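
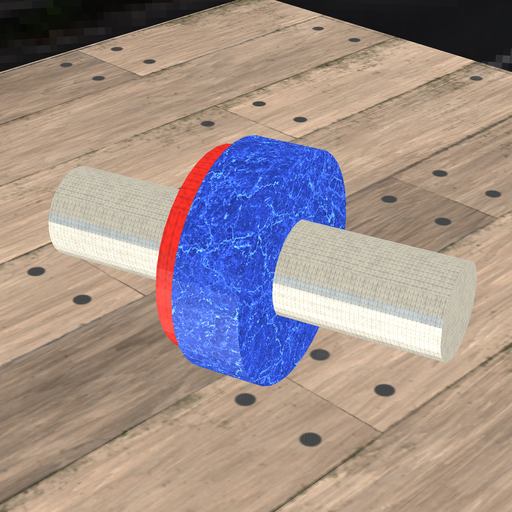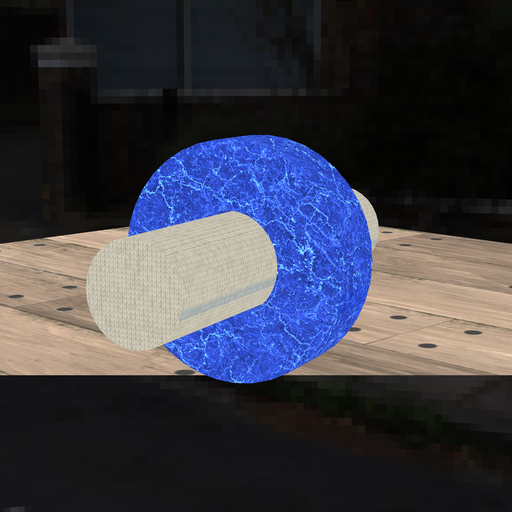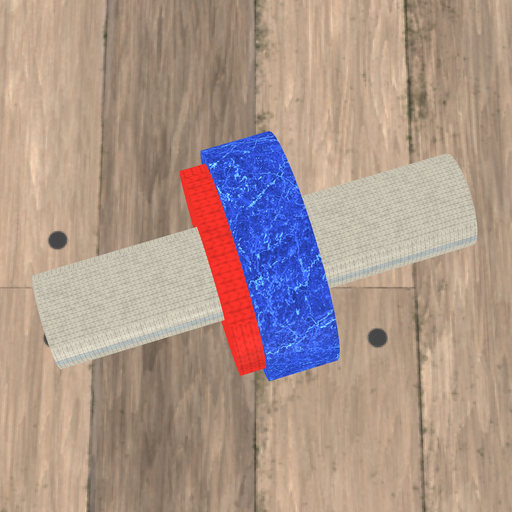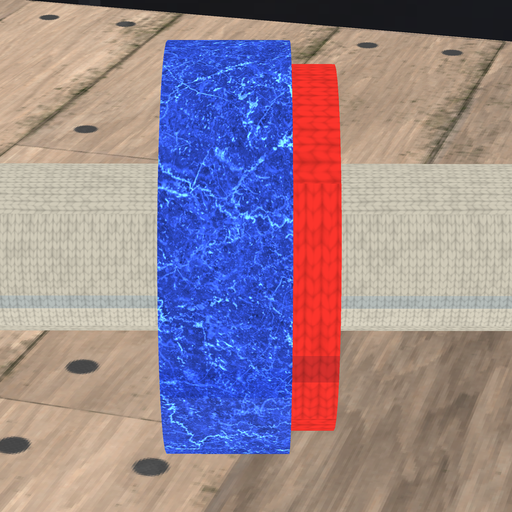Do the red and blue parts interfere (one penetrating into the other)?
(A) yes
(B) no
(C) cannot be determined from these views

(A) yes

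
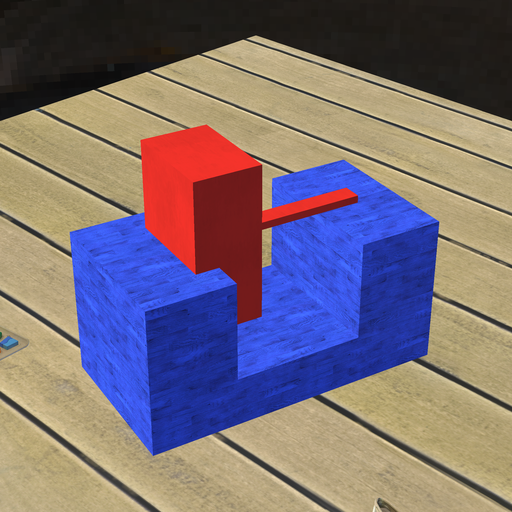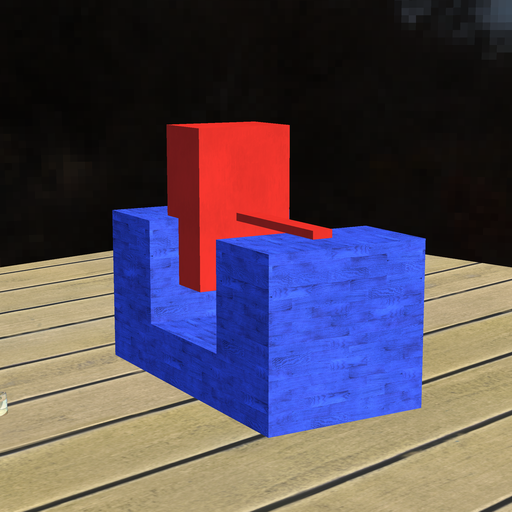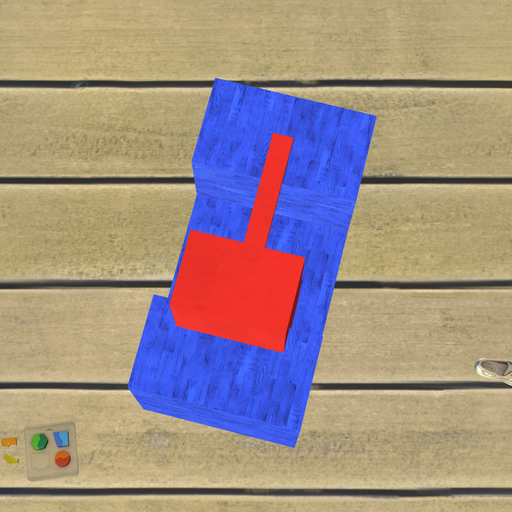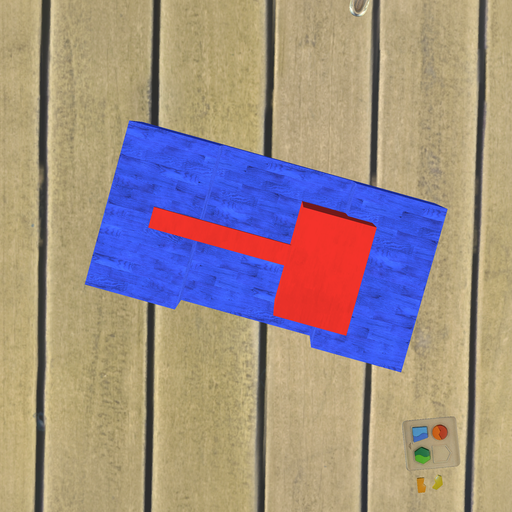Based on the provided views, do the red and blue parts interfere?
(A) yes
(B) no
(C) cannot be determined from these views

(A) yes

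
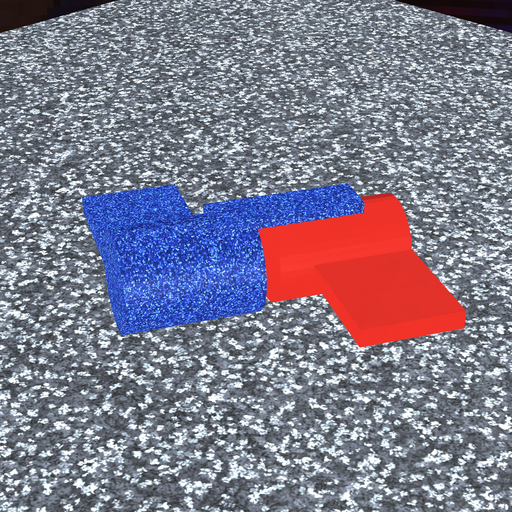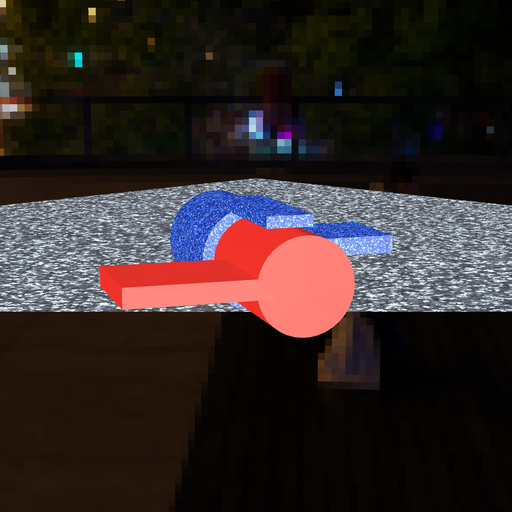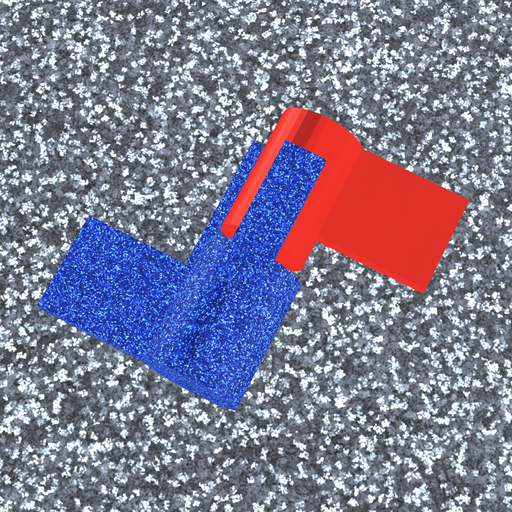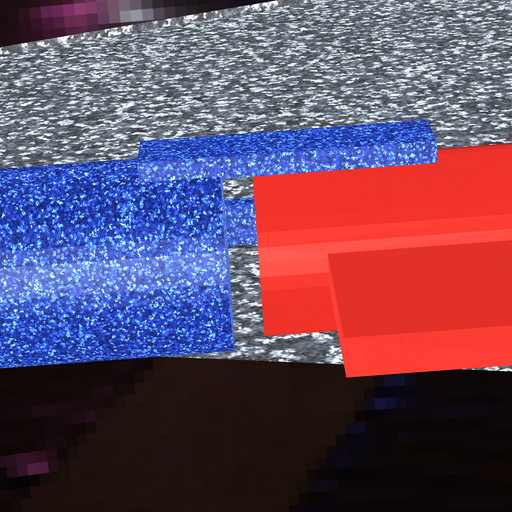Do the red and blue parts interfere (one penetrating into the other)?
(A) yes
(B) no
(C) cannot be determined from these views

(B) no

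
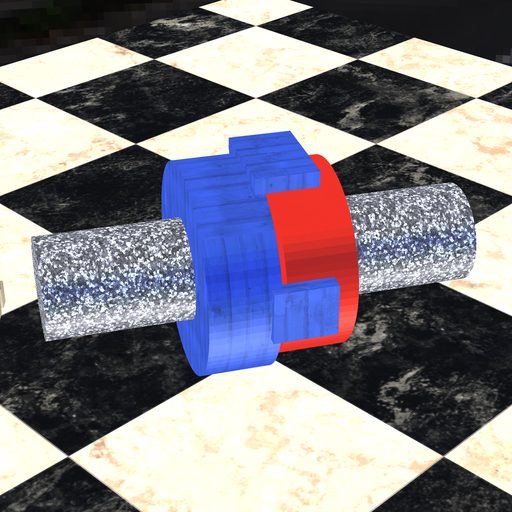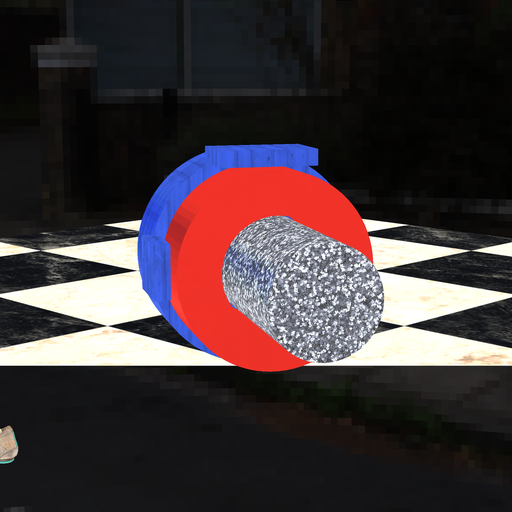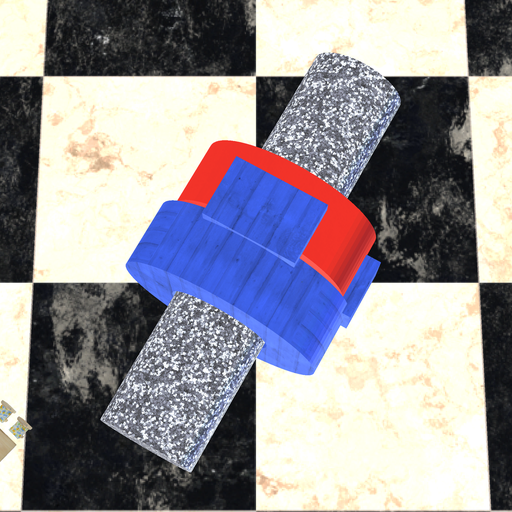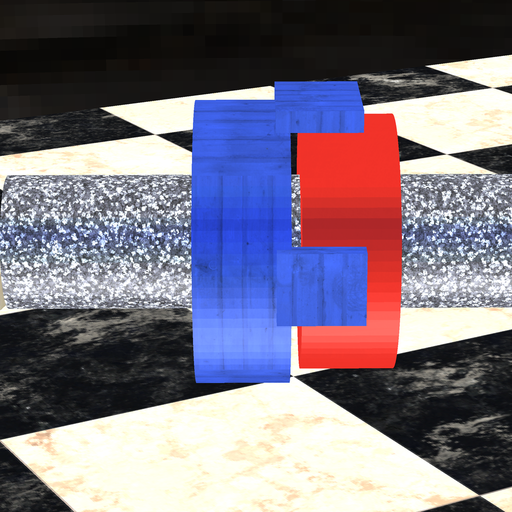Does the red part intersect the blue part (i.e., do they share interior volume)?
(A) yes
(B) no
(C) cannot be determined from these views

(B) no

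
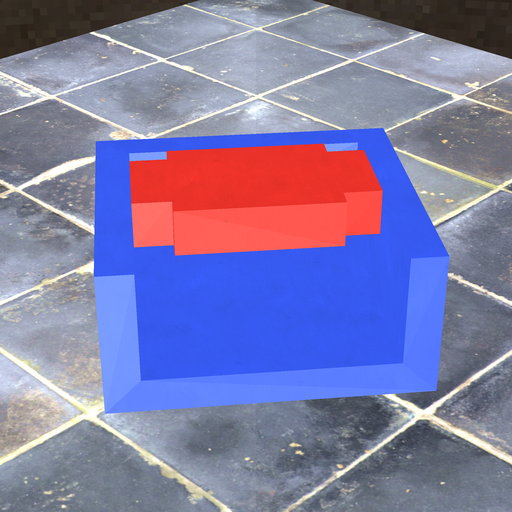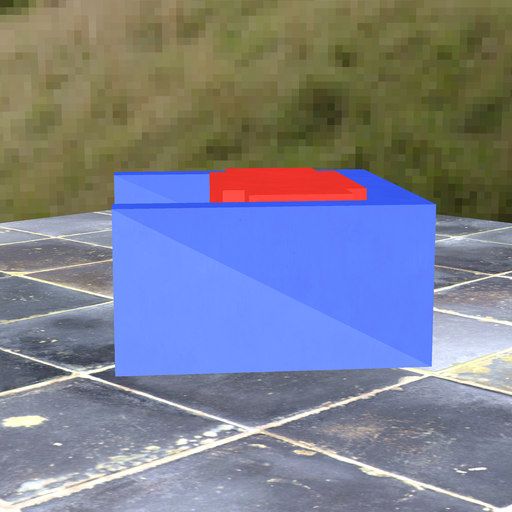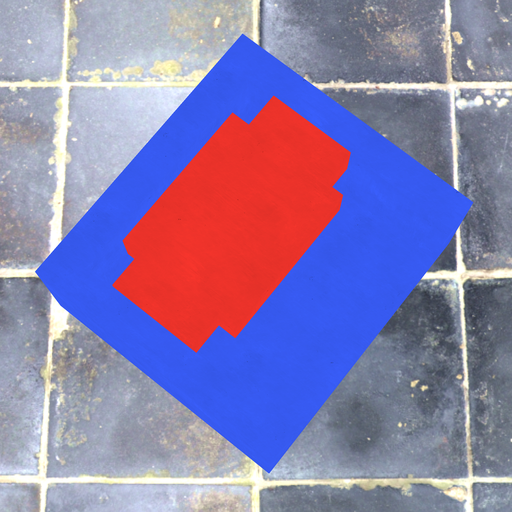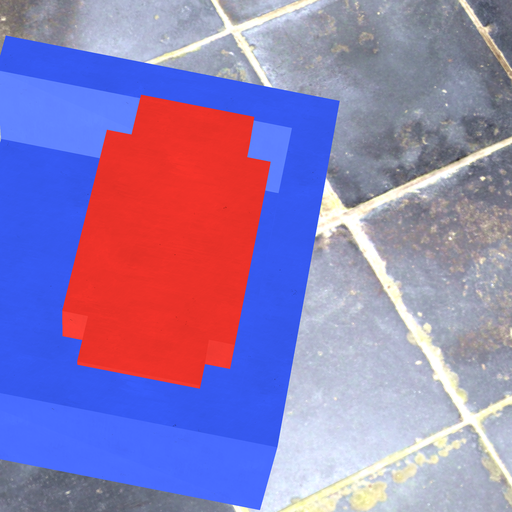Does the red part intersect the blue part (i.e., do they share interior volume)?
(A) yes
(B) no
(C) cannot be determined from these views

(B) no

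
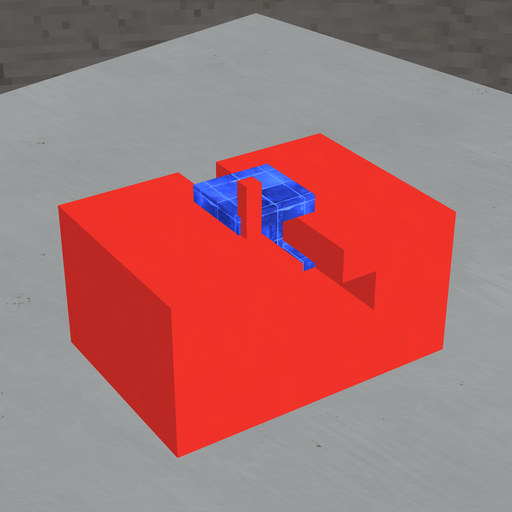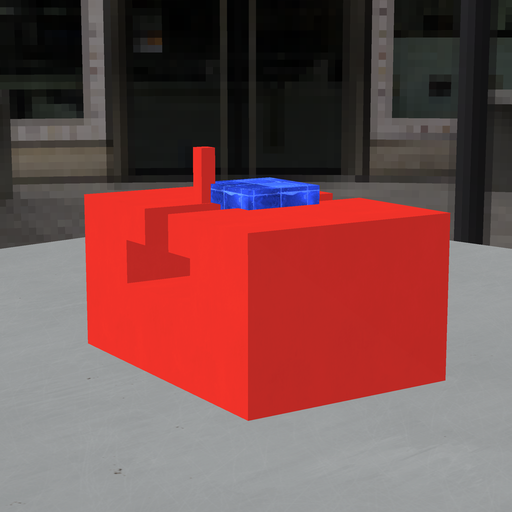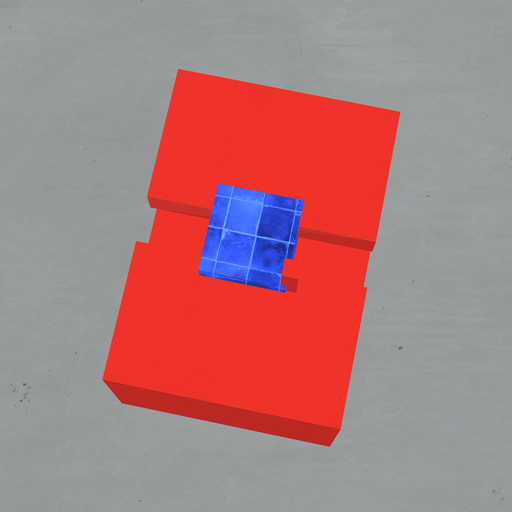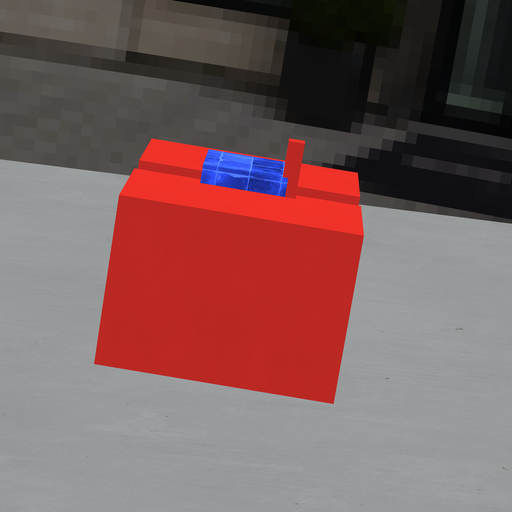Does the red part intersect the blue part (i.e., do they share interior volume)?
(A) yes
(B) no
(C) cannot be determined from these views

(A) yes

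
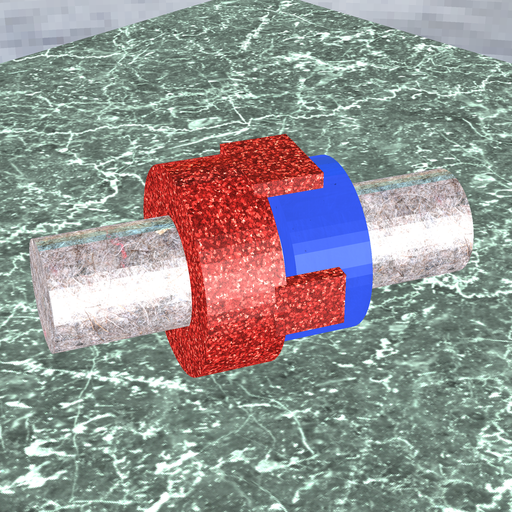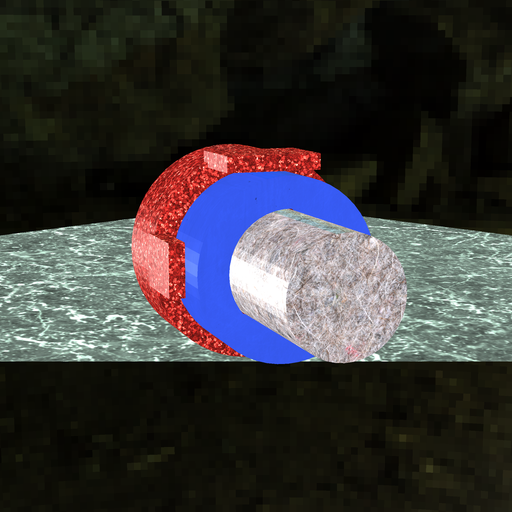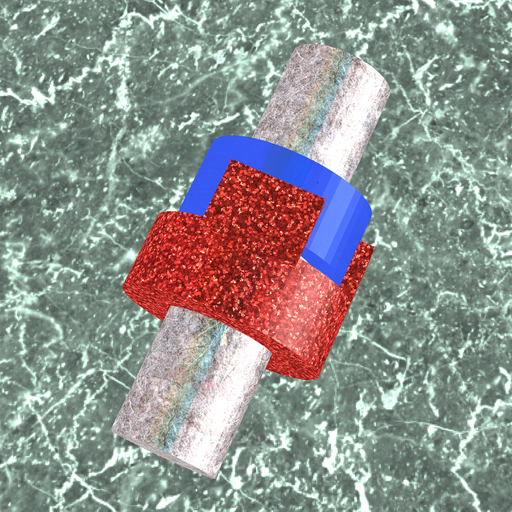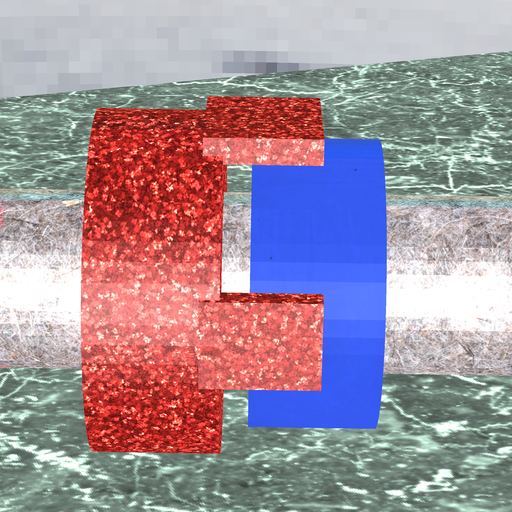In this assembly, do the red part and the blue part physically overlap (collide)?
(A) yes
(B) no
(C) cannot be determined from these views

(B) no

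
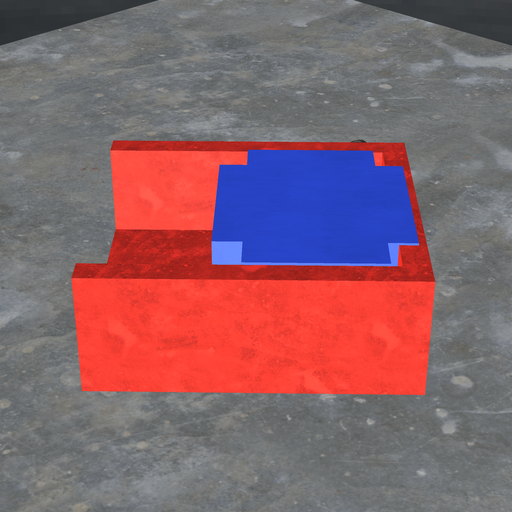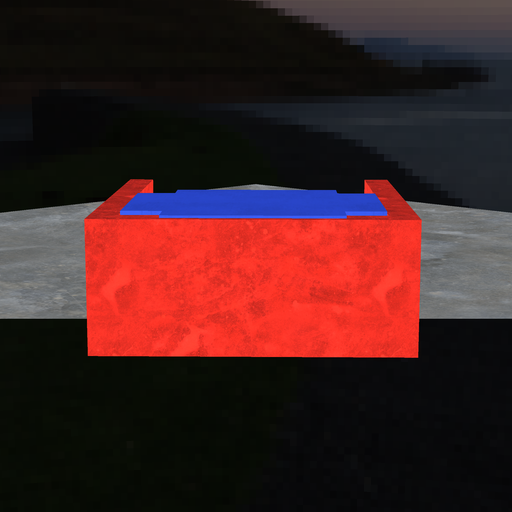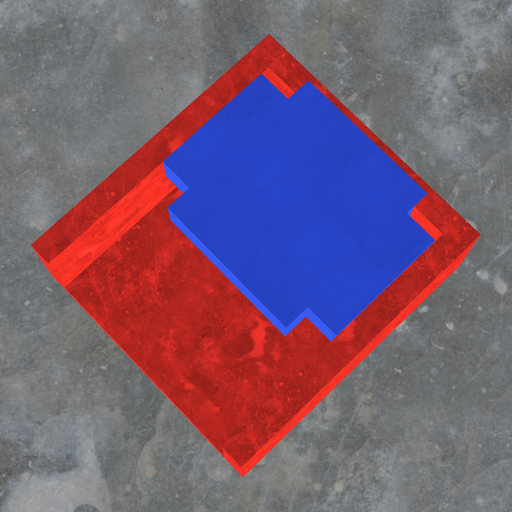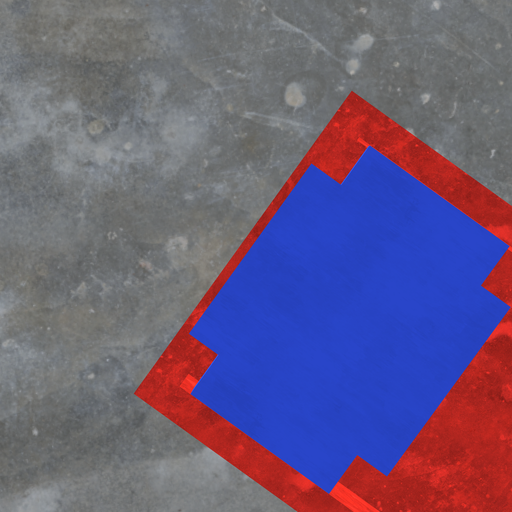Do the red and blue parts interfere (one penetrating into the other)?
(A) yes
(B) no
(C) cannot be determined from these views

(A) yes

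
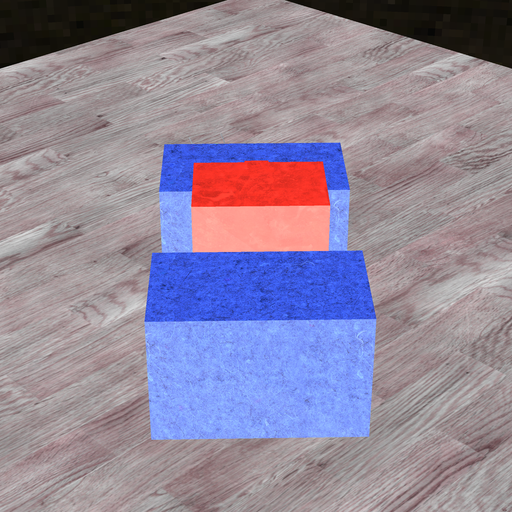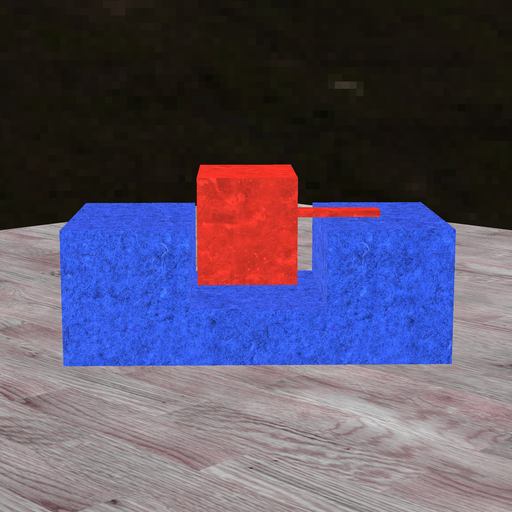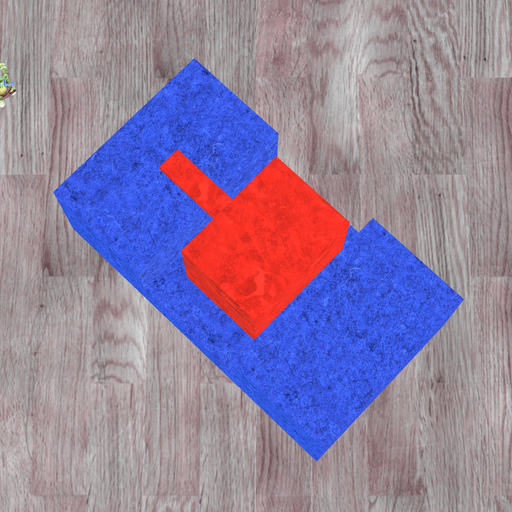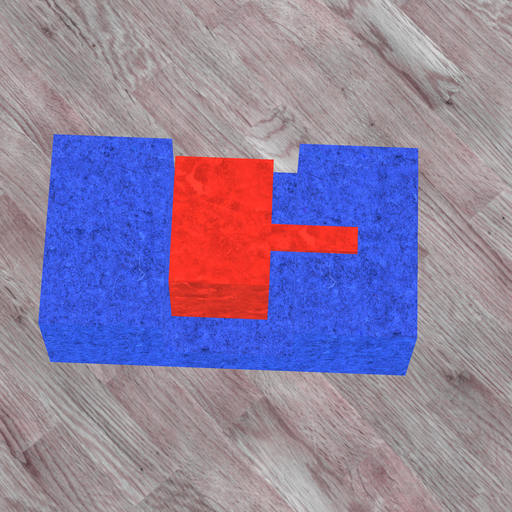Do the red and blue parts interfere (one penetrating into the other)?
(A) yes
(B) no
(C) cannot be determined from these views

(B) no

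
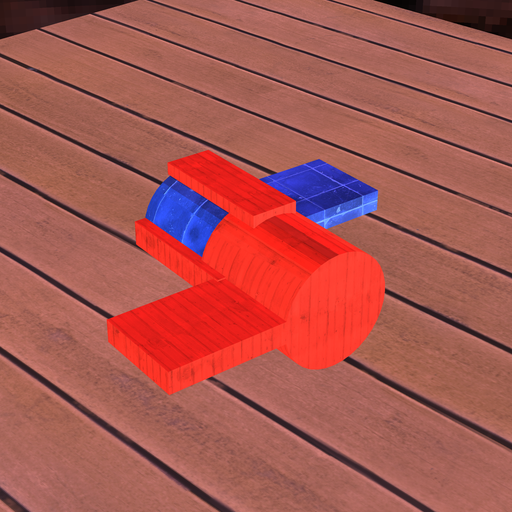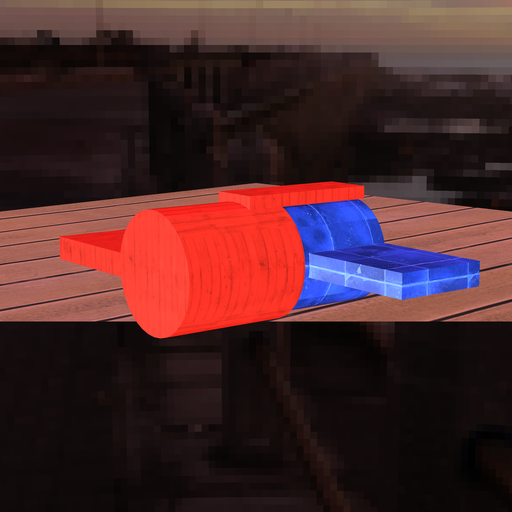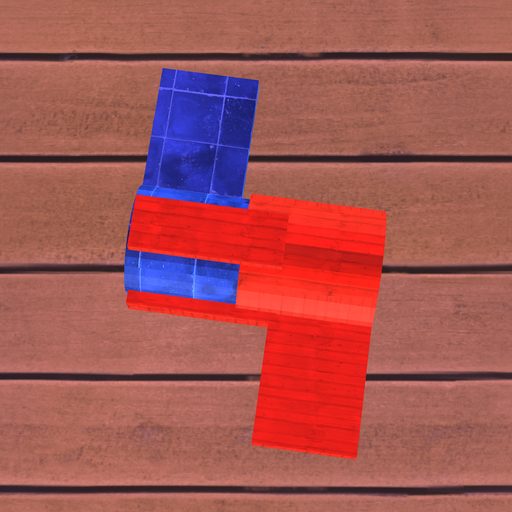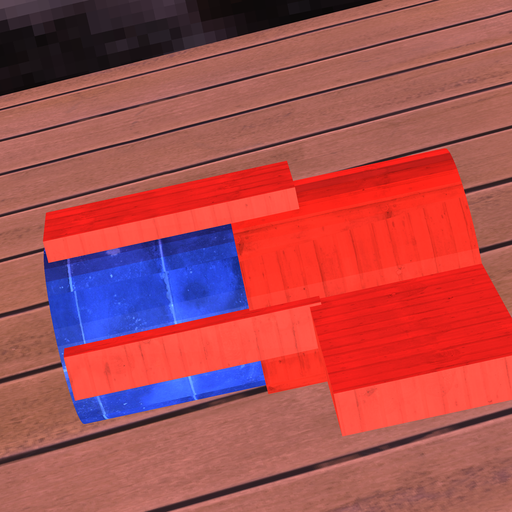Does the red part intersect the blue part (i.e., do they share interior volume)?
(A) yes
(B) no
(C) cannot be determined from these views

(A) yes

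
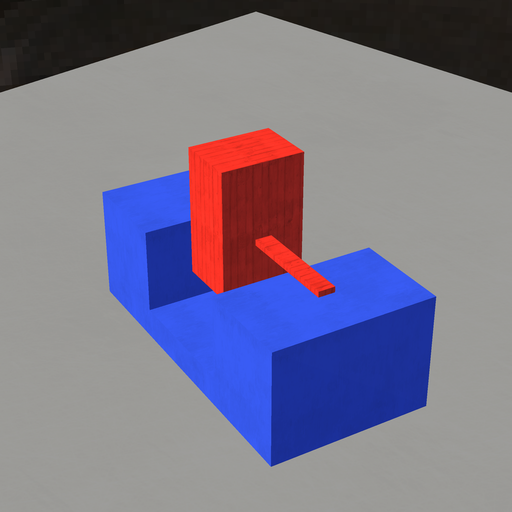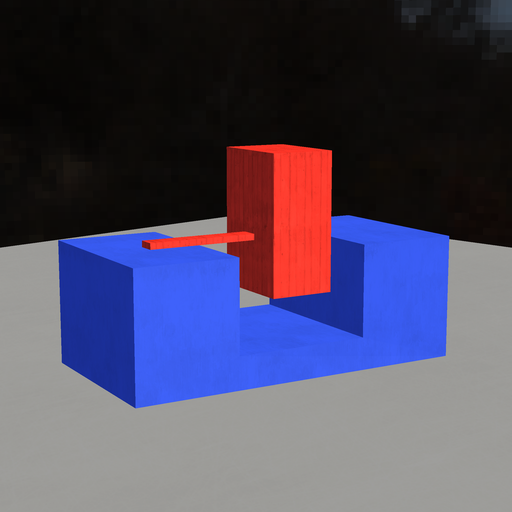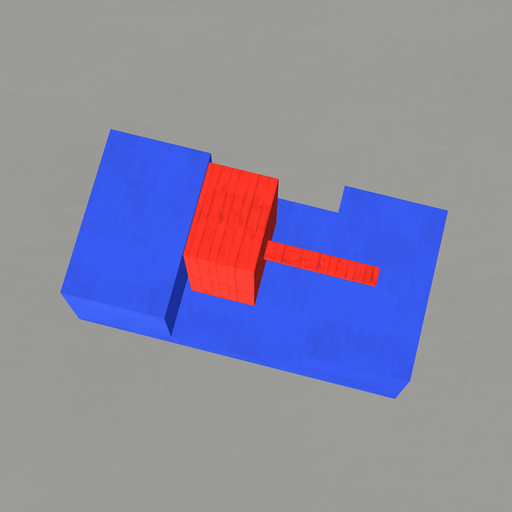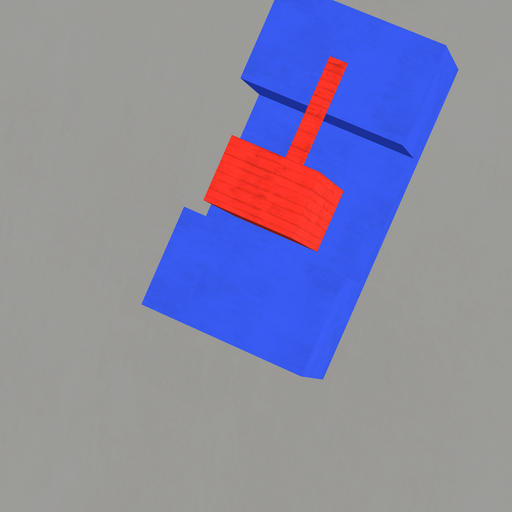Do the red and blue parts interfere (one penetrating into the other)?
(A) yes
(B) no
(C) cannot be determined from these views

(B) no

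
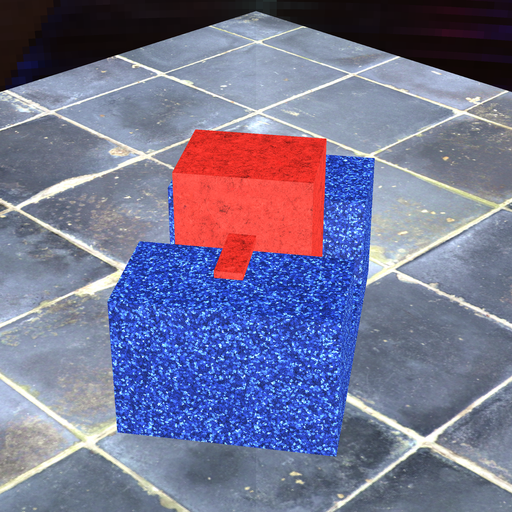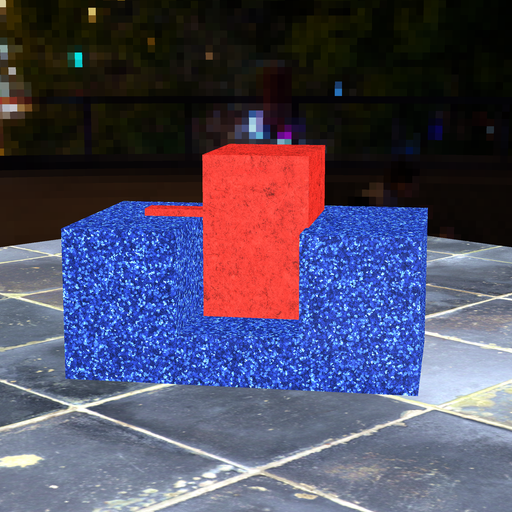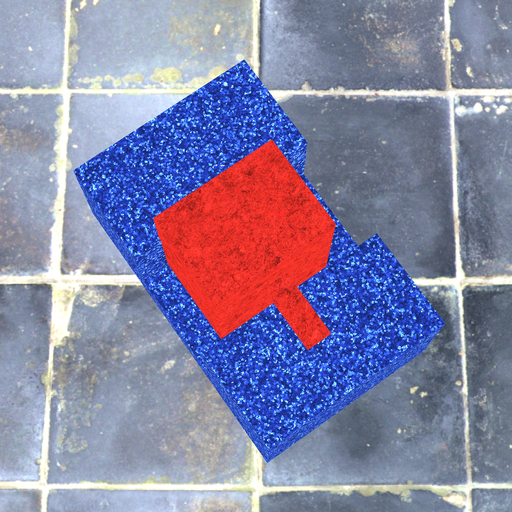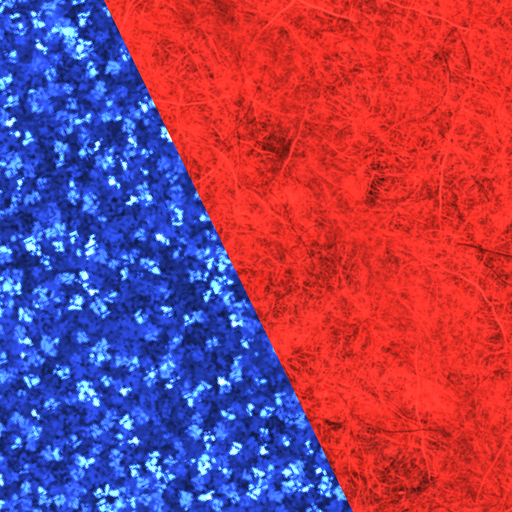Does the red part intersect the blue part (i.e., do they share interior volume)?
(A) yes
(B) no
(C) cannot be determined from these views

(A) yes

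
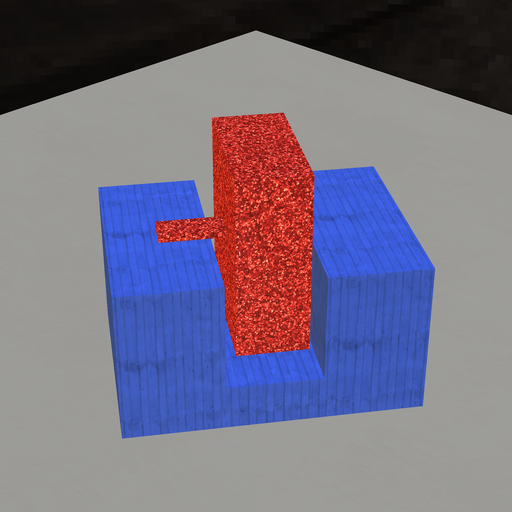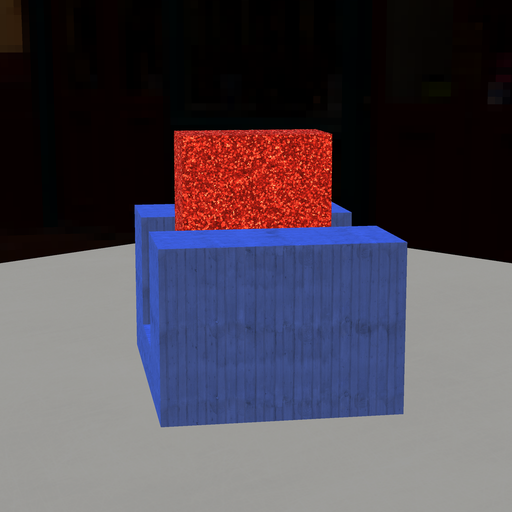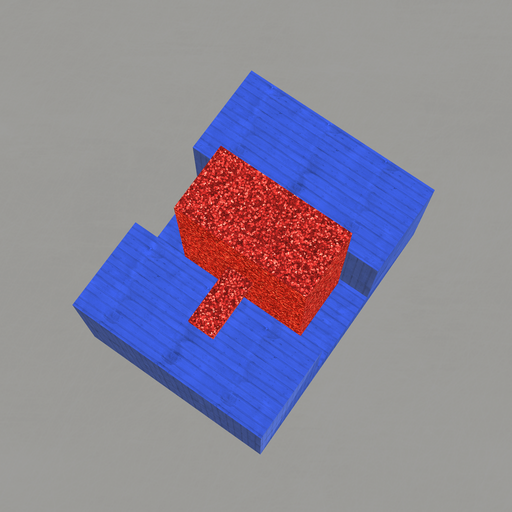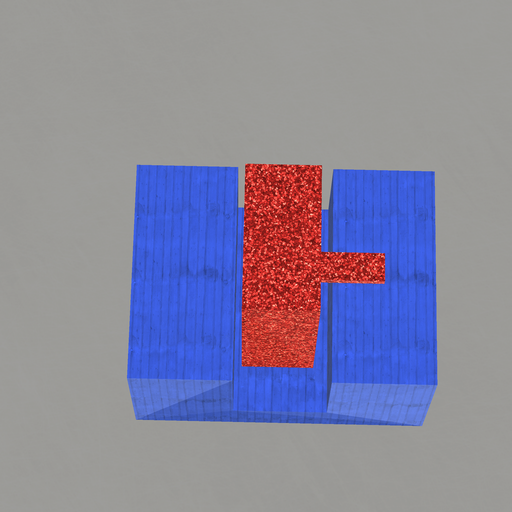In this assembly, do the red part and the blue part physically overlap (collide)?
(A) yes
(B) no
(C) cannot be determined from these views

(B) no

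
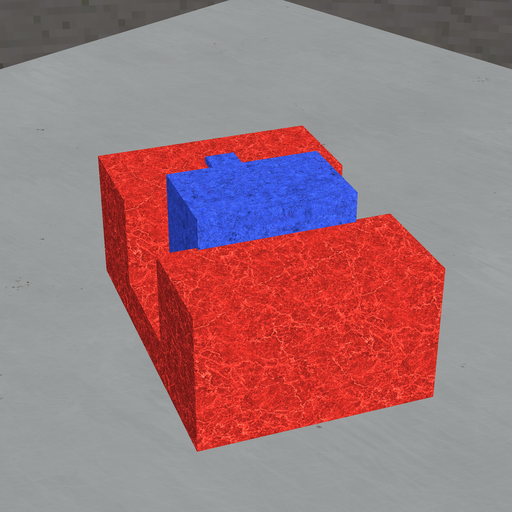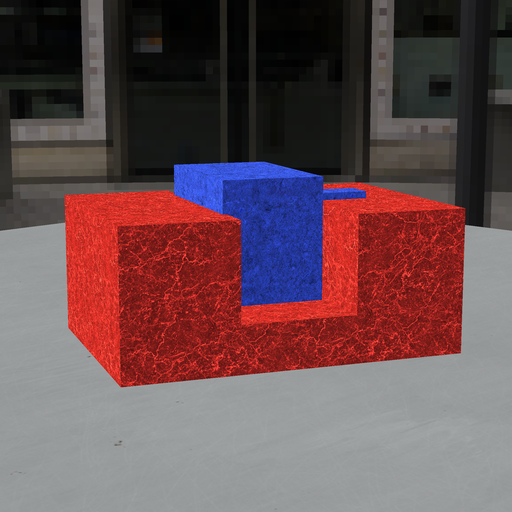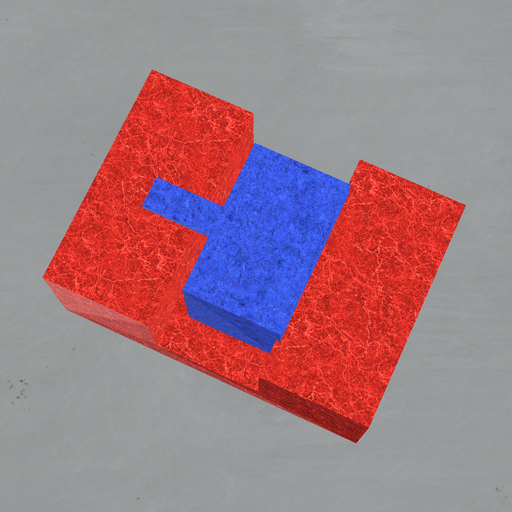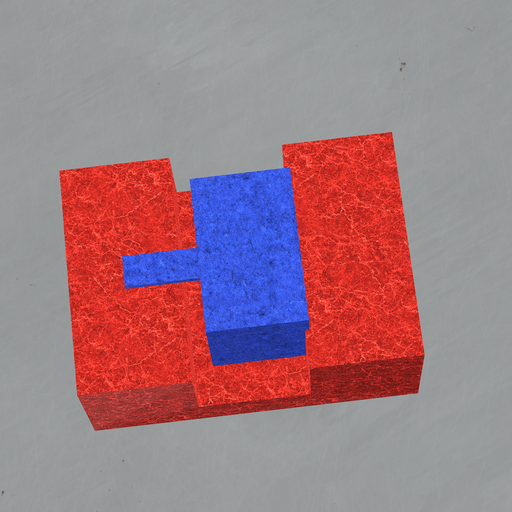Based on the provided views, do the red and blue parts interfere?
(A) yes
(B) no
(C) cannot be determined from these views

(A) yes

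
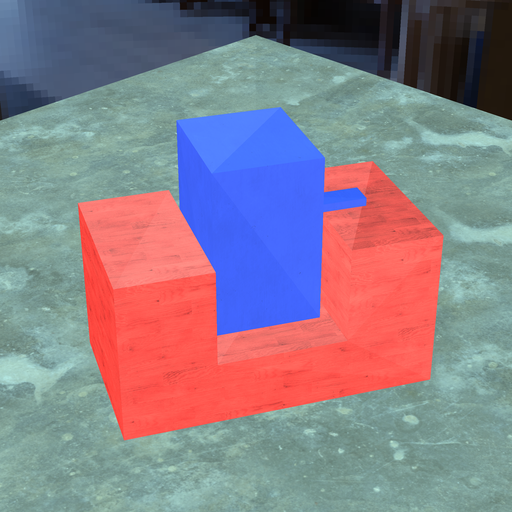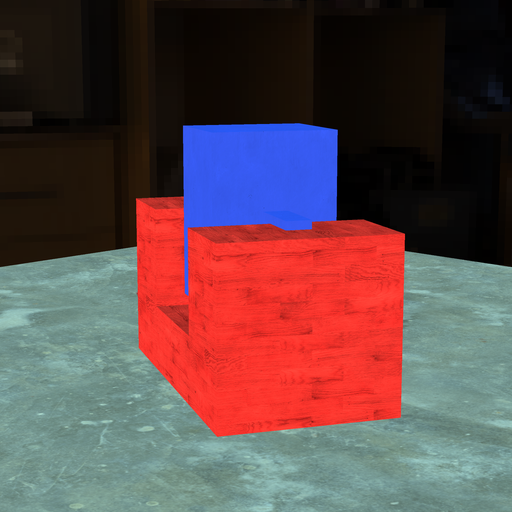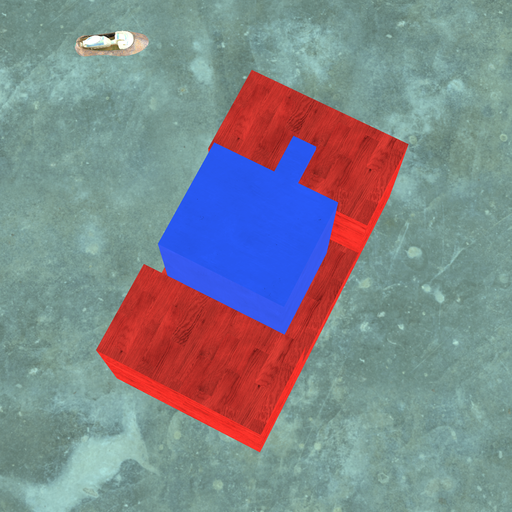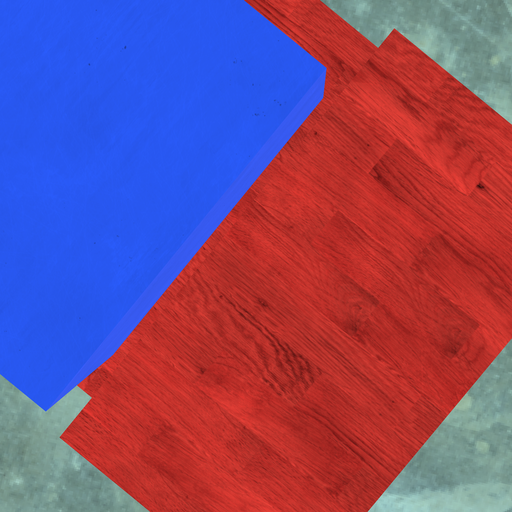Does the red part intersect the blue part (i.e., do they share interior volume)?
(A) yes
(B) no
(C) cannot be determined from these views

(B) no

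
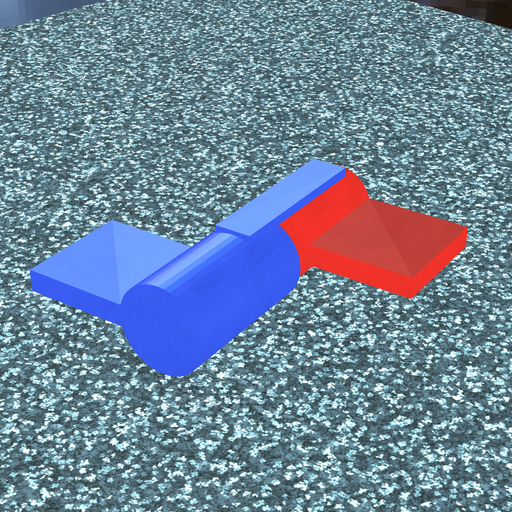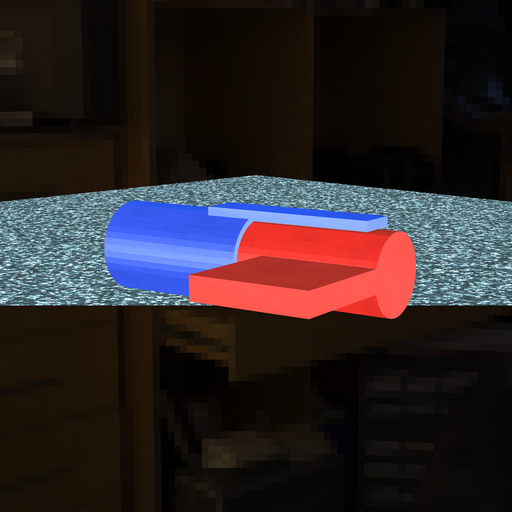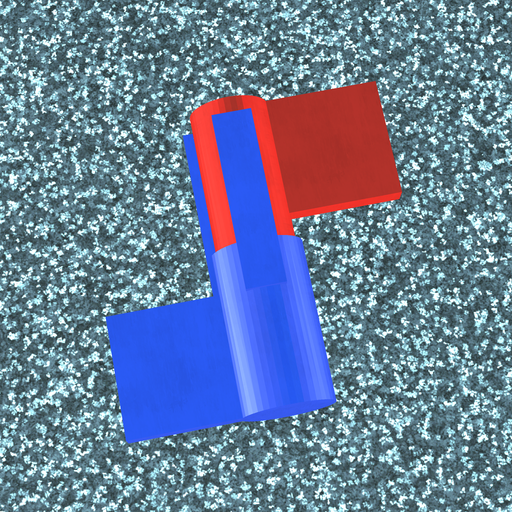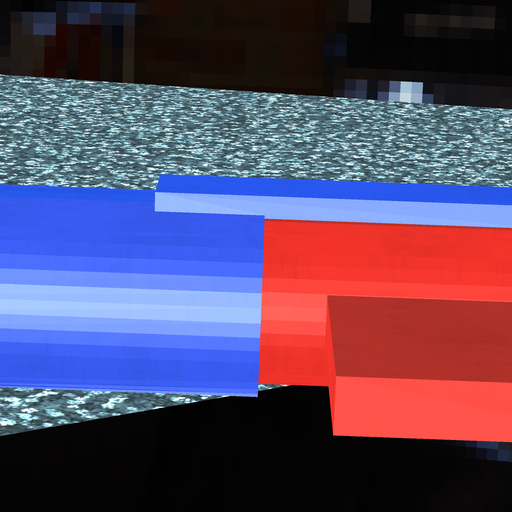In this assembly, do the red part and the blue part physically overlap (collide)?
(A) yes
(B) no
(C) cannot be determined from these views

(A) yes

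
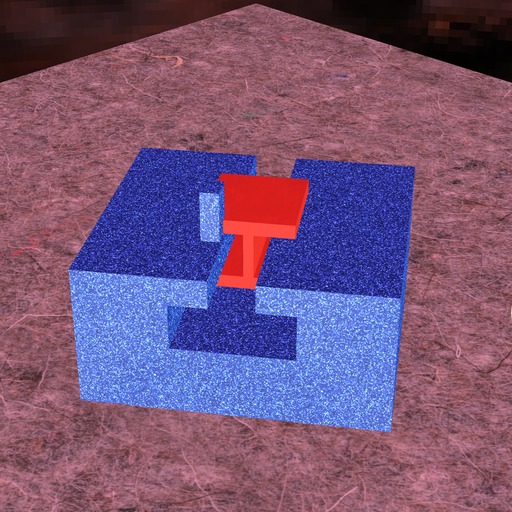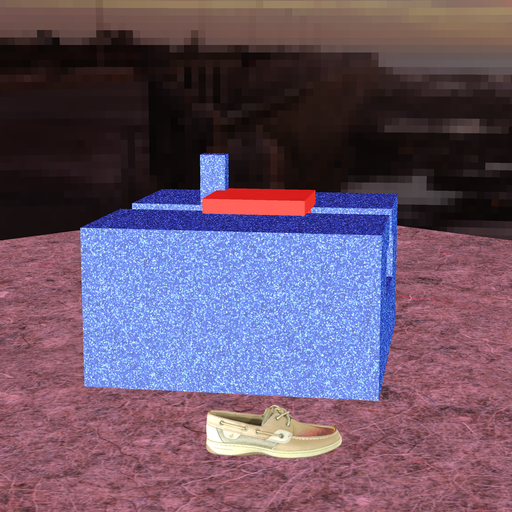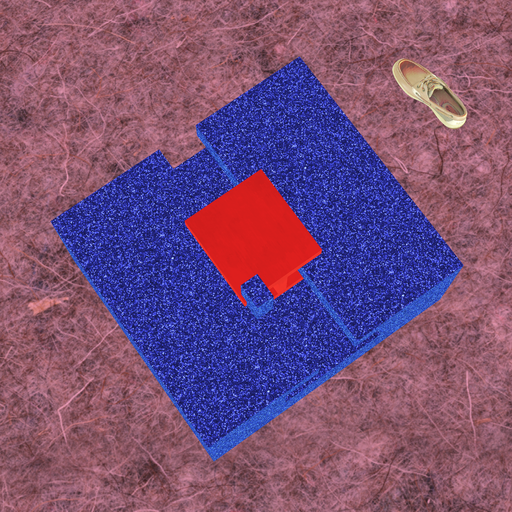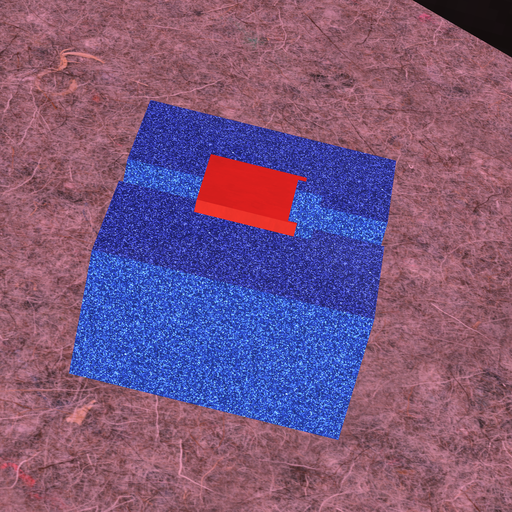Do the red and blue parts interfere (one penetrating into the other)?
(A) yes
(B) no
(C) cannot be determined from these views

(A) yes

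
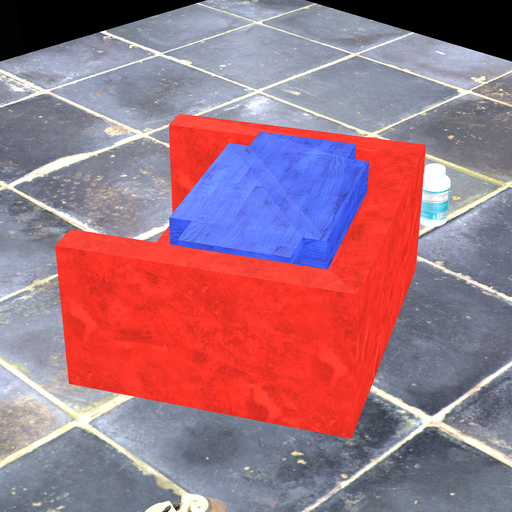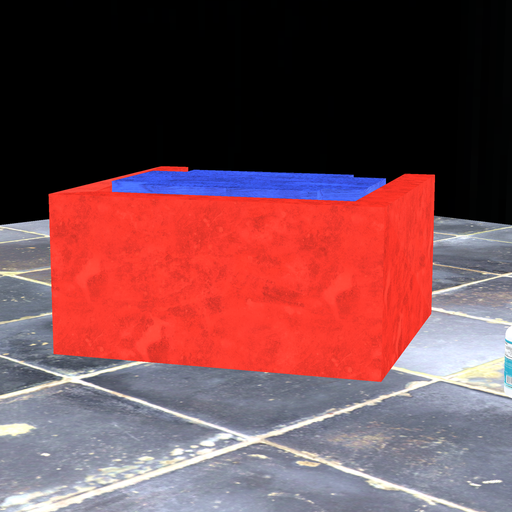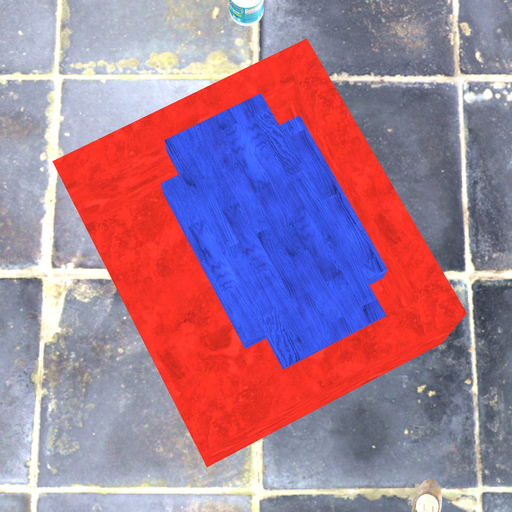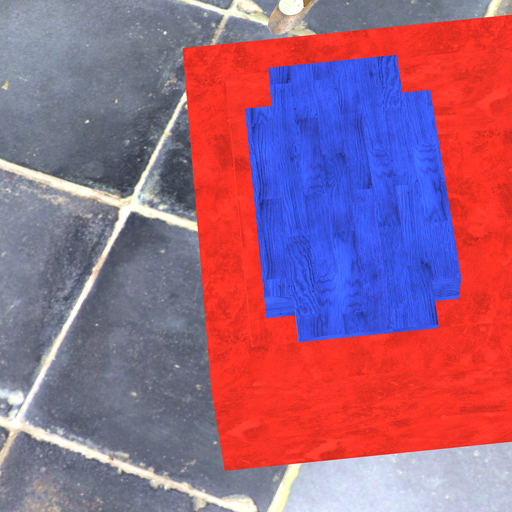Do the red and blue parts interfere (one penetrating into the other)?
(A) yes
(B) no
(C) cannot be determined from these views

(B) no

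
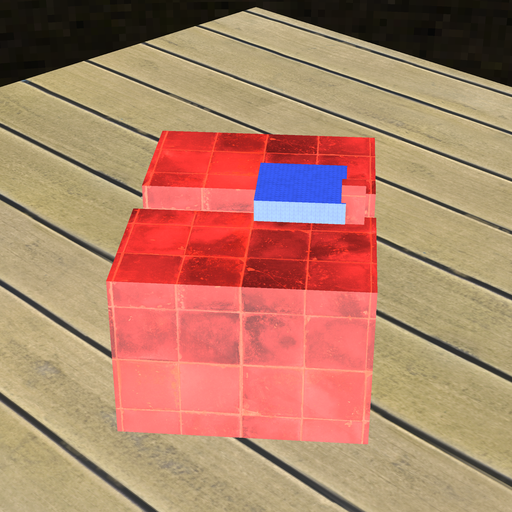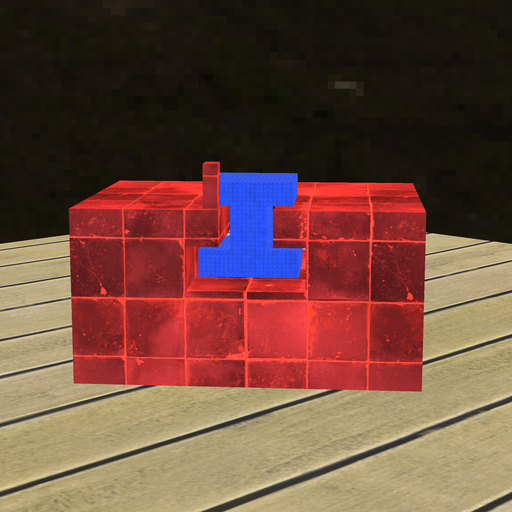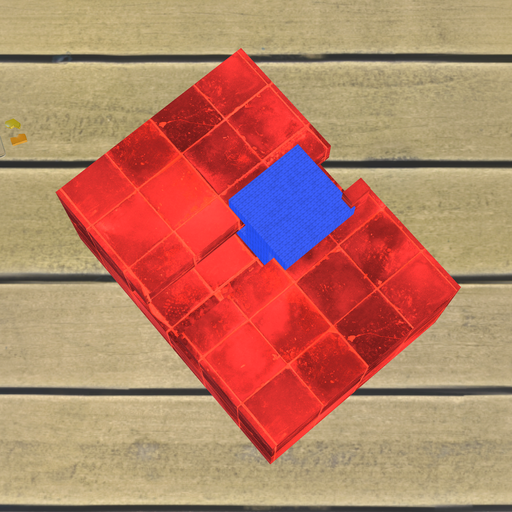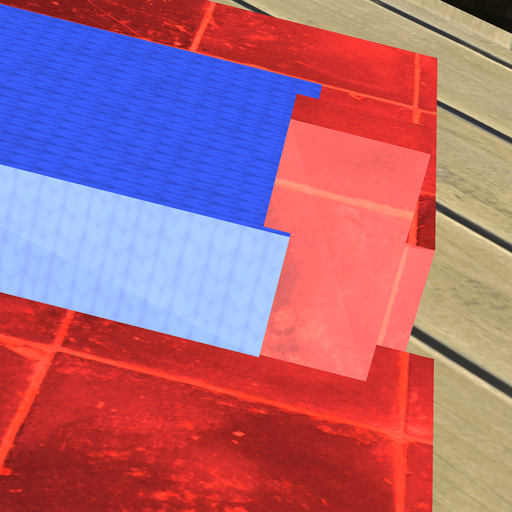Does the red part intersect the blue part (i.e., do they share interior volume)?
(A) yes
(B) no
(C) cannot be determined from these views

(A) yes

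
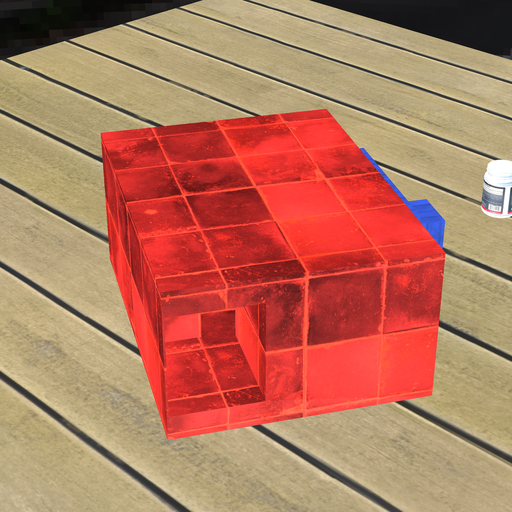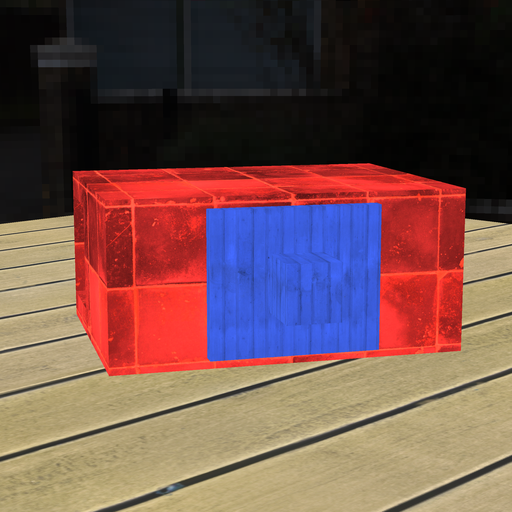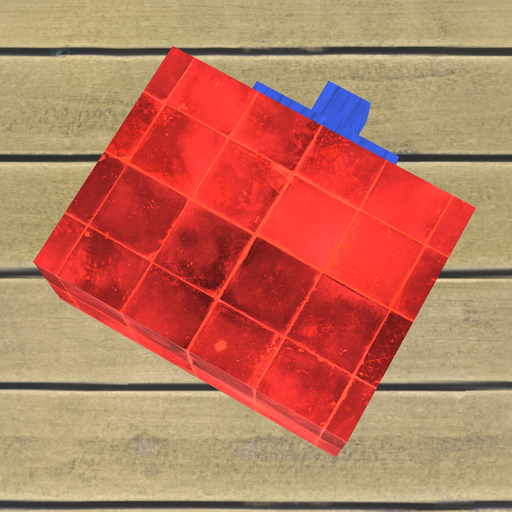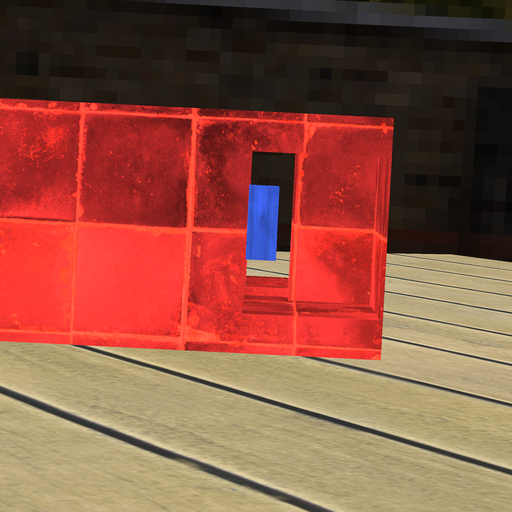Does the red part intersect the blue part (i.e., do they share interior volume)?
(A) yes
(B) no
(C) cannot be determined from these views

(B) no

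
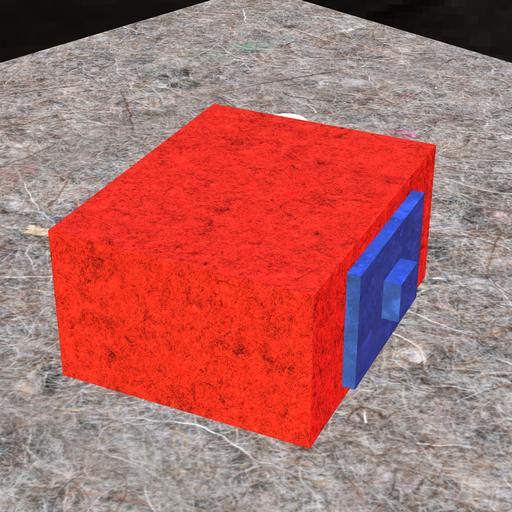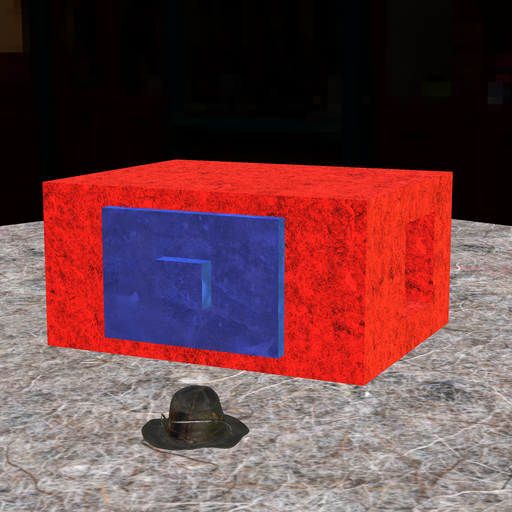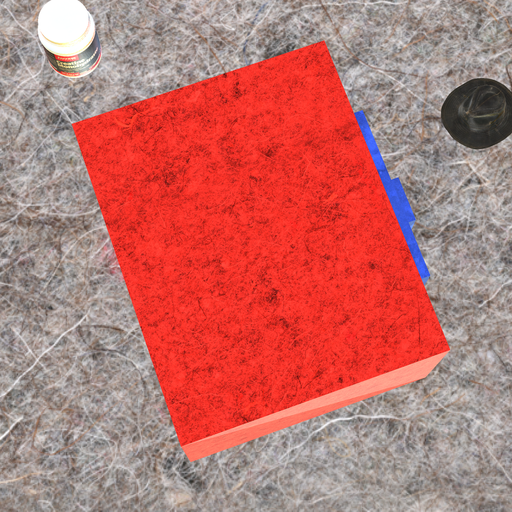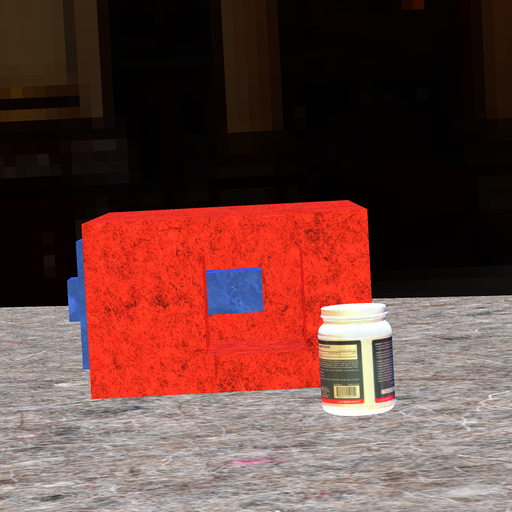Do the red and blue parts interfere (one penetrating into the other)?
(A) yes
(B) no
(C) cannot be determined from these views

(A) yes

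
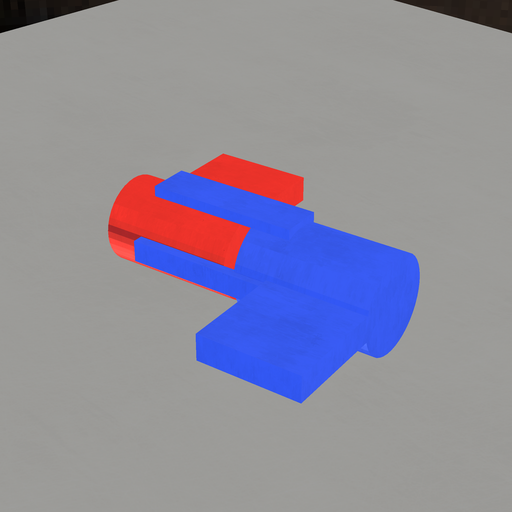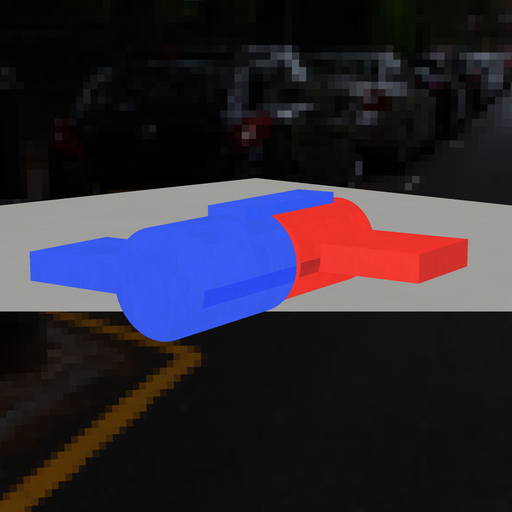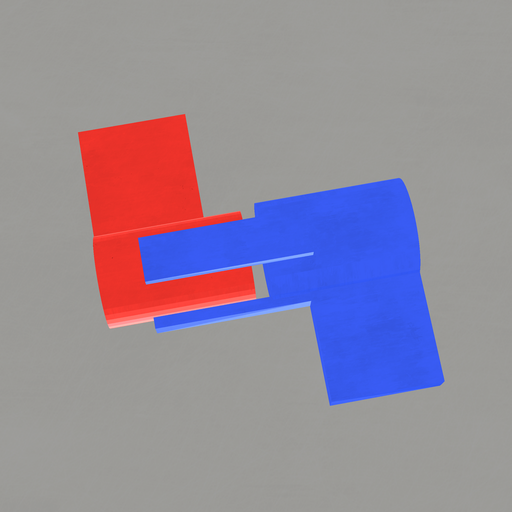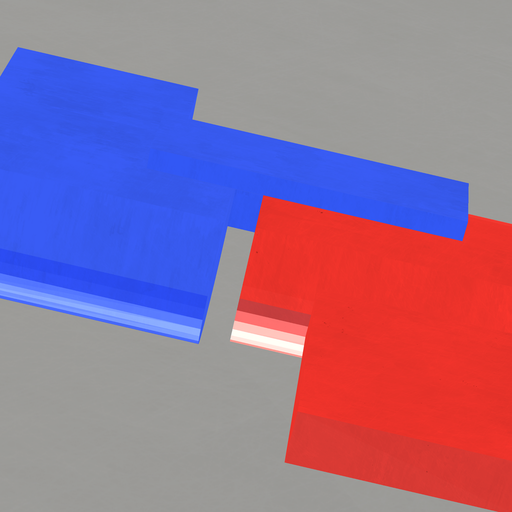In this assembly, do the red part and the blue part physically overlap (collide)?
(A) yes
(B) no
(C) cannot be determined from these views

(B) no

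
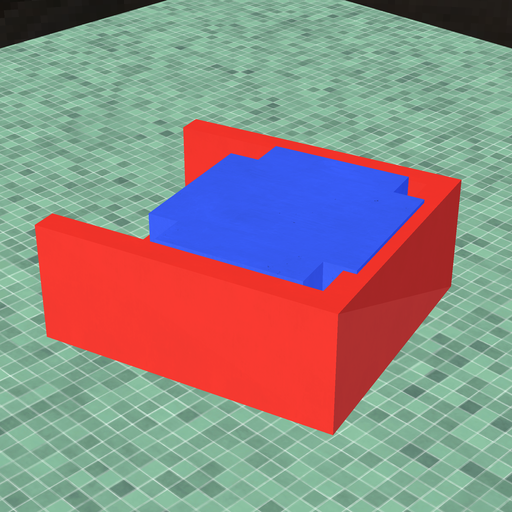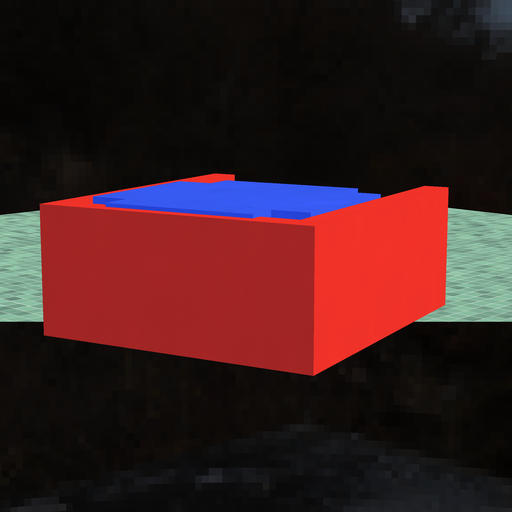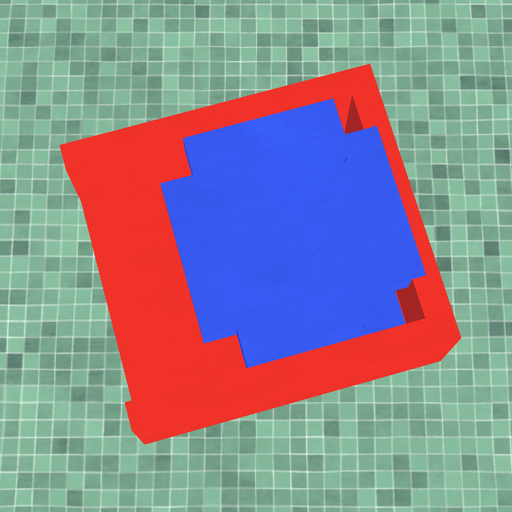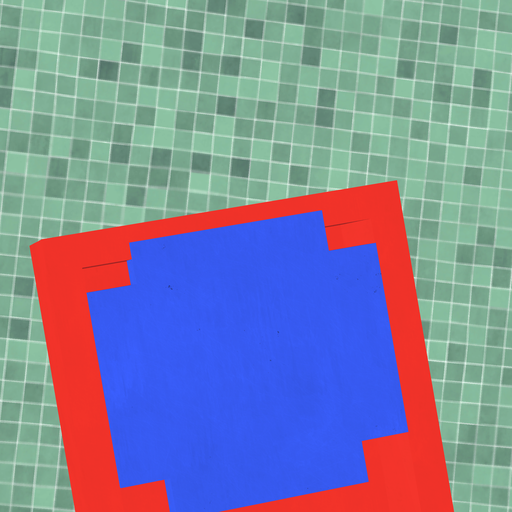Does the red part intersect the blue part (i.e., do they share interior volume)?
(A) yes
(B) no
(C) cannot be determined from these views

(A) yes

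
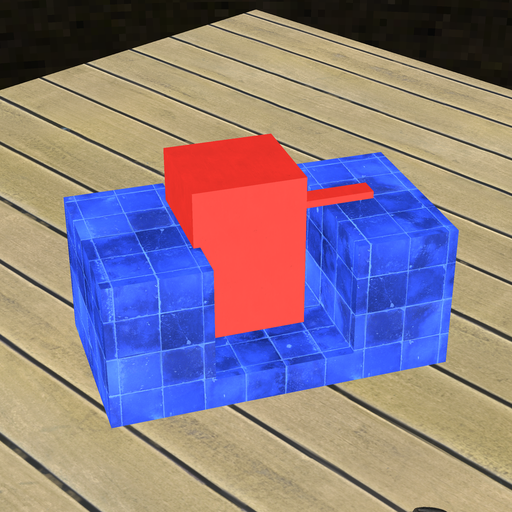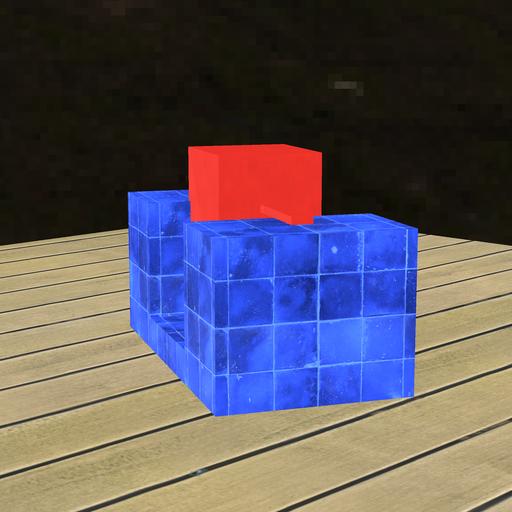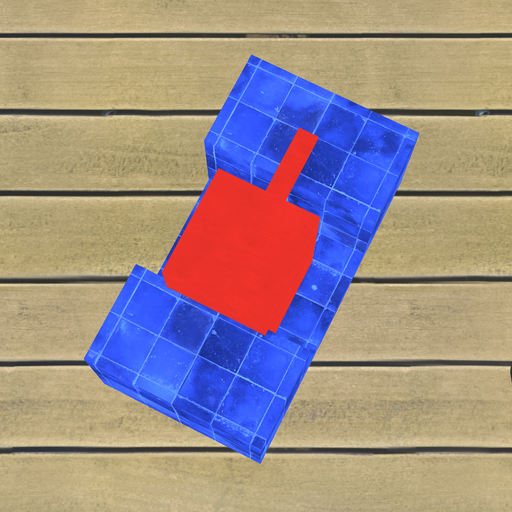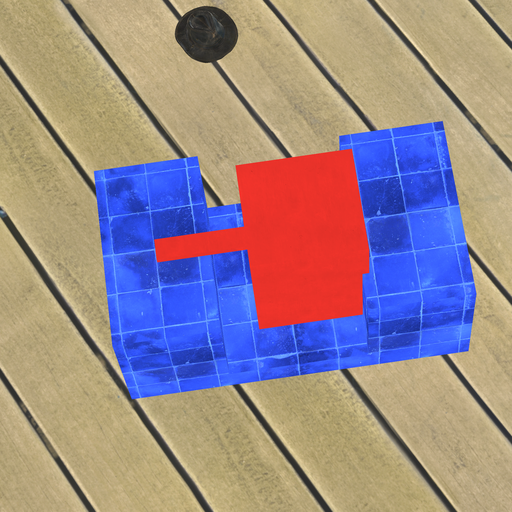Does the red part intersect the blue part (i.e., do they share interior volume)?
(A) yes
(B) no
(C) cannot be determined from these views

(A) yes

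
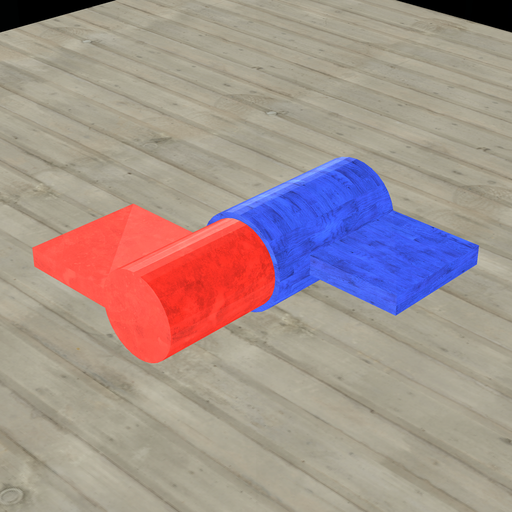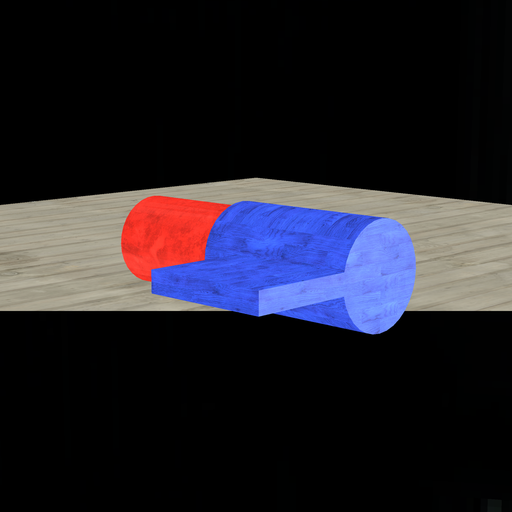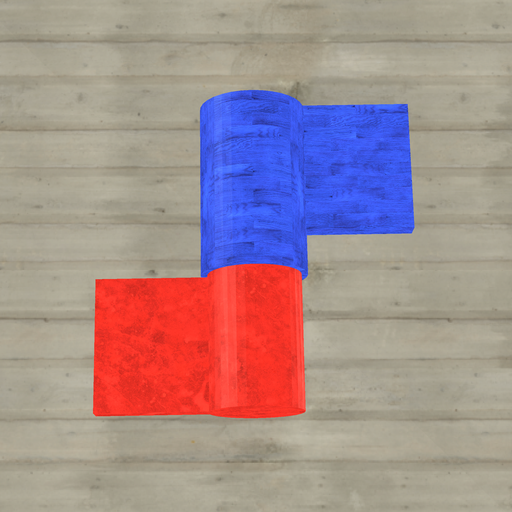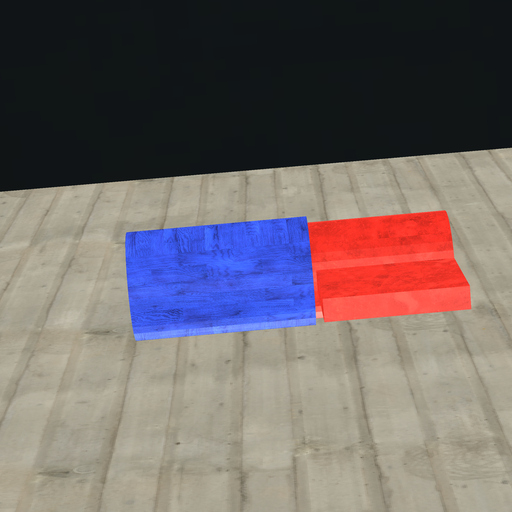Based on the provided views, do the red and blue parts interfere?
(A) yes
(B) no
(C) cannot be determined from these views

(A) yes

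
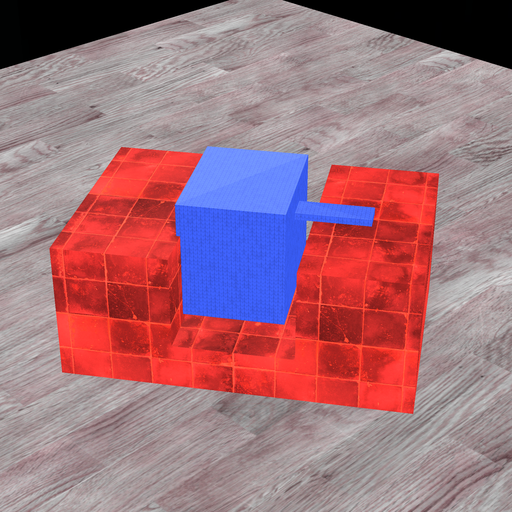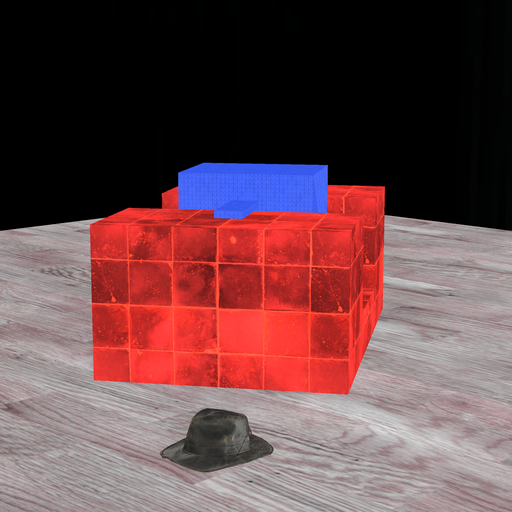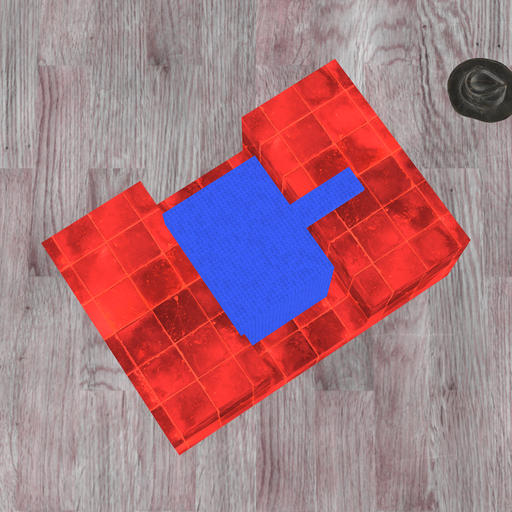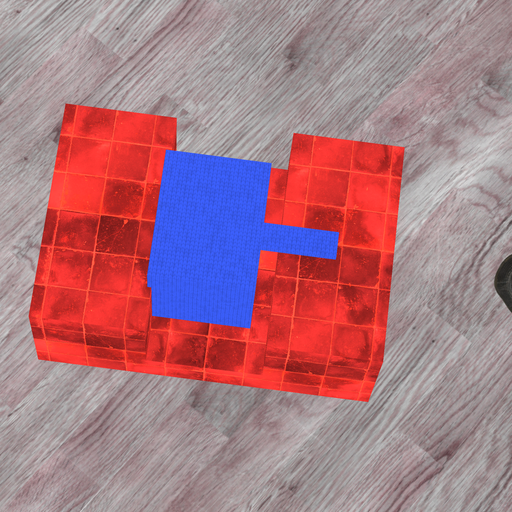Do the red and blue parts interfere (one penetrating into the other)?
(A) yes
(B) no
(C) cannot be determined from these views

(A) yes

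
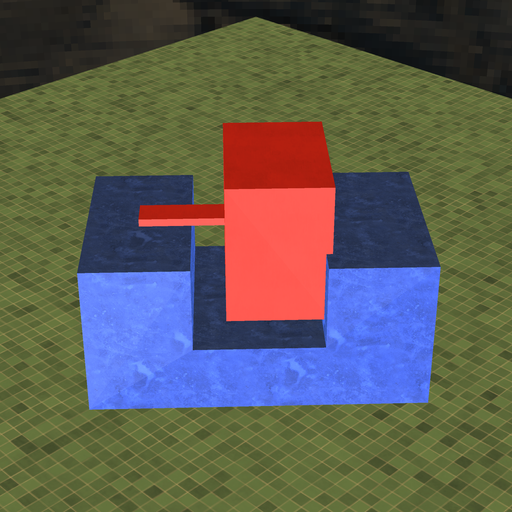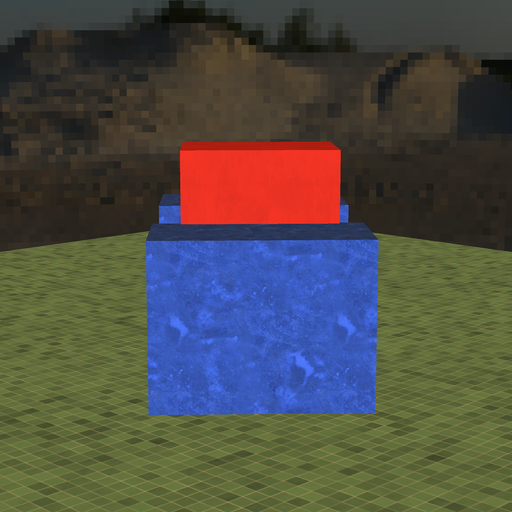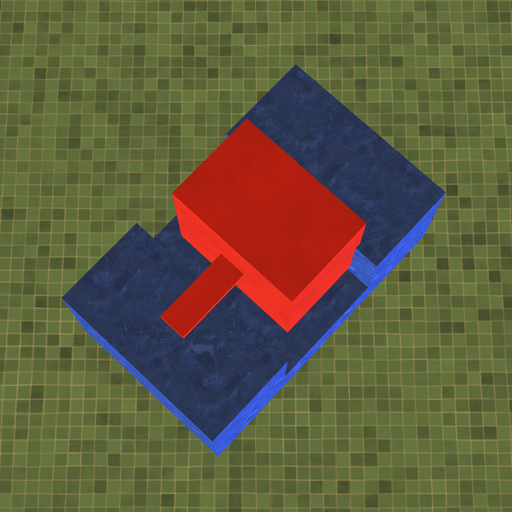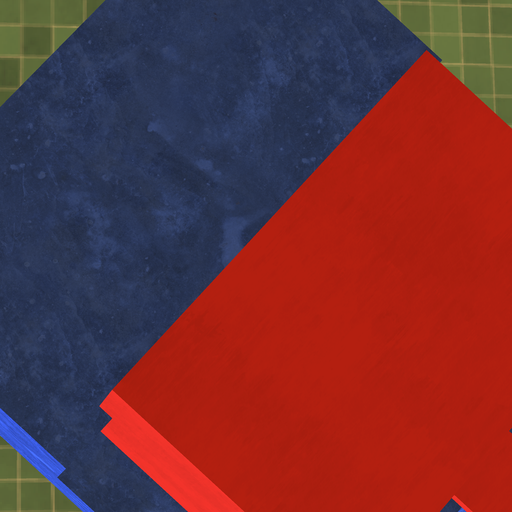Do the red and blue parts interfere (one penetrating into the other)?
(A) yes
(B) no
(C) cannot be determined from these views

(A) yes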